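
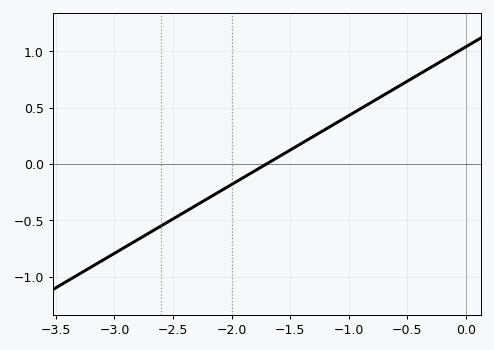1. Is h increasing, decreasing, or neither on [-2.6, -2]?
increasing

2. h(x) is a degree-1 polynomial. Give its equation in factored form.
y = 0.61(x + 1.7)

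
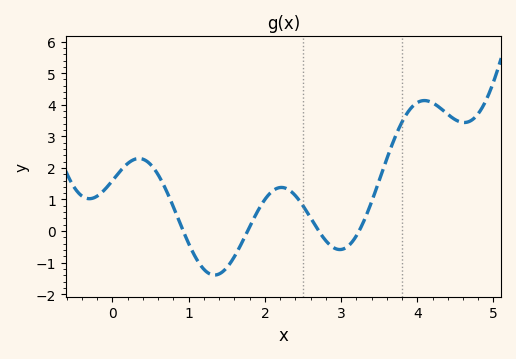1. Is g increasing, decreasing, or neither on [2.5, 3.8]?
neither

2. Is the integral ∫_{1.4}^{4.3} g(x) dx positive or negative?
positive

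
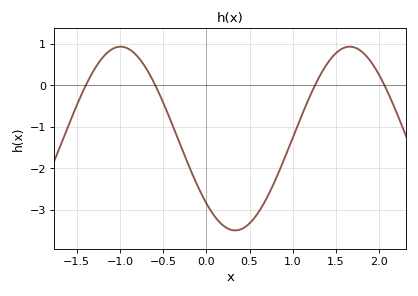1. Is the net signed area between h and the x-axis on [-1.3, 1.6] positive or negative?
negative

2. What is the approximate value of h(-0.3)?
-1.4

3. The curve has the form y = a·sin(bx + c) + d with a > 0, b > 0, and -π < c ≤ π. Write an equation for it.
y = 2.21sin(2.4x - 2.4) - 1.28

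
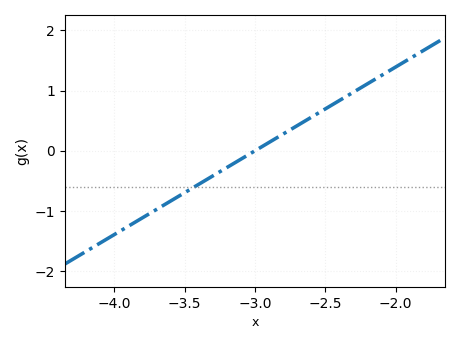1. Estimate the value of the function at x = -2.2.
1.1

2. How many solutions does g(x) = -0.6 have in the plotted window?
1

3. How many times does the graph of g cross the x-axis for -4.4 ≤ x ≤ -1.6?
1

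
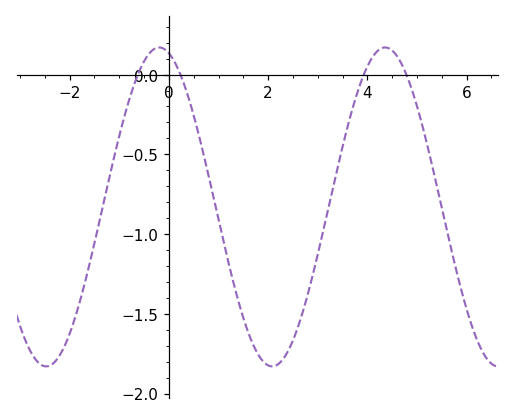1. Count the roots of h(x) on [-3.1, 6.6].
4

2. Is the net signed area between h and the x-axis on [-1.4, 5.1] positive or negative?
negative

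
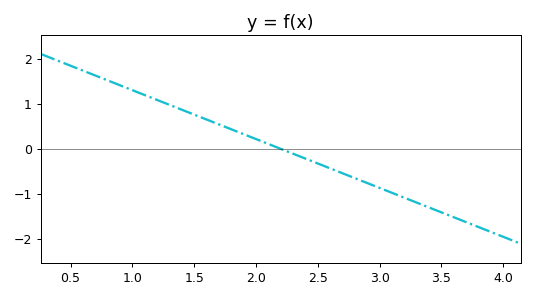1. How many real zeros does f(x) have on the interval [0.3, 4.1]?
1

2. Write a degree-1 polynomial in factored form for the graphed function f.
y = -1.09(x - 2.2)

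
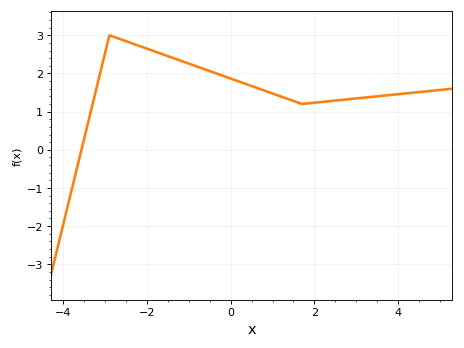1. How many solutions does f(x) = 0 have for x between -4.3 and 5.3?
1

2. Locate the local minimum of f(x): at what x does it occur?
1.8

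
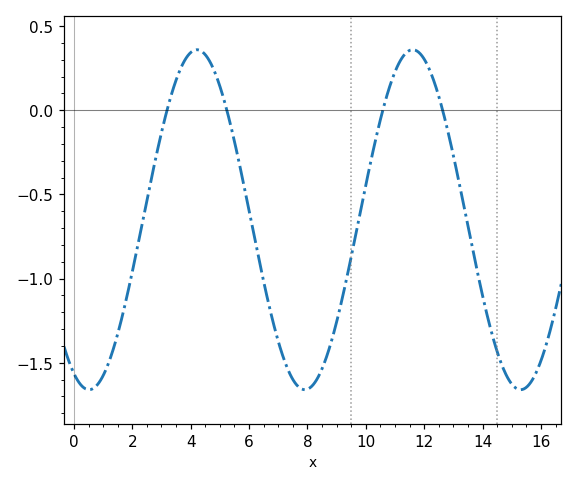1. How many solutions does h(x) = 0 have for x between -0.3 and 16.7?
4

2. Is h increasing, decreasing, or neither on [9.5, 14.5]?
neither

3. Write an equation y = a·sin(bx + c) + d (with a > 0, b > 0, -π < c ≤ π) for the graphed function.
y = 1.01sin(0.85x - 2.01) - 0.65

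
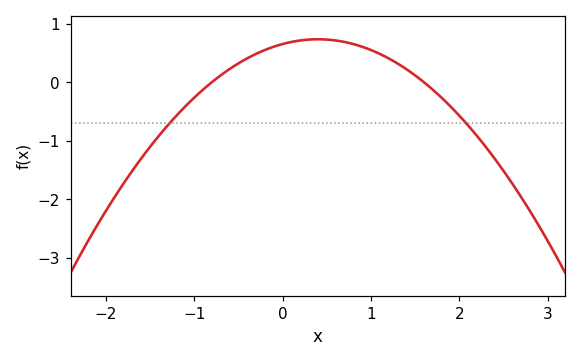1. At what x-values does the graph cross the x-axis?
-0.8, 1.6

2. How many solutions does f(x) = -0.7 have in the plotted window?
2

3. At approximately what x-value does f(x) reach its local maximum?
0.4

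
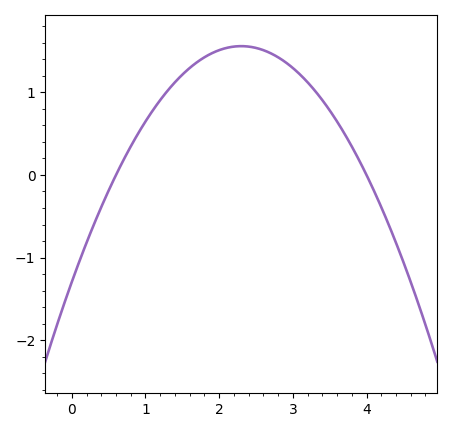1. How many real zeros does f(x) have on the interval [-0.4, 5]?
2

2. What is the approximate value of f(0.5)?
-0.189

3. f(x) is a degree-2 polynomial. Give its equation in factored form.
y = -0.54(x - 0.6)(x - 4)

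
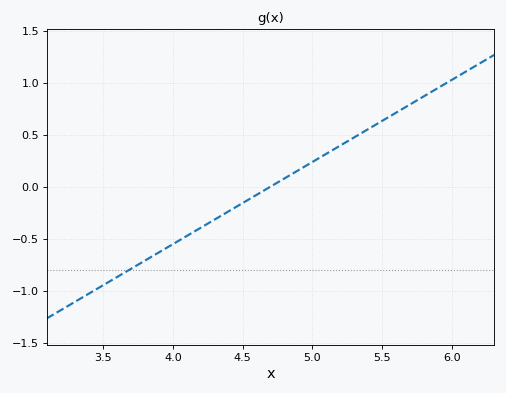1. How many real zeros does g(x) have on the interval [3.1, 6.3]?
1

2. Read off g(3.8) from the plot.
-0.7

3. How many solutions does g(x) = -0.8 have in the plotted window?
1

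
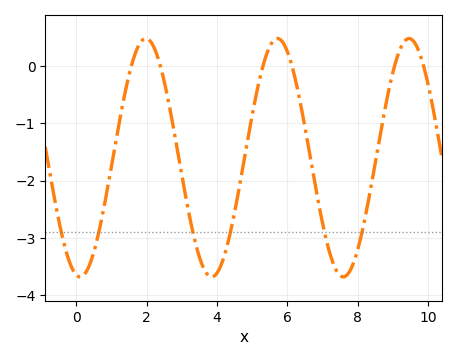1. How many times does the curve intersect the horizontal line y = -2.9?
6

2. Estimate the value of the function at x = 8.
-3.2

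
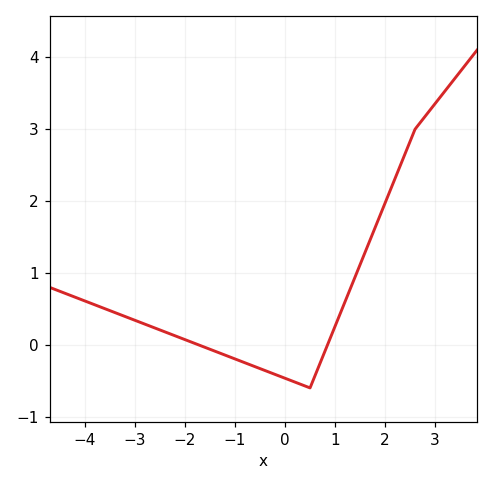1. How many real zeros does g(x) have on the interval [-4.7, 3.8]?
2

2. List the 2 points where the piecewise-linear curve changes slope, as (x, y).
(0.5, -0.6); (2.6, 3)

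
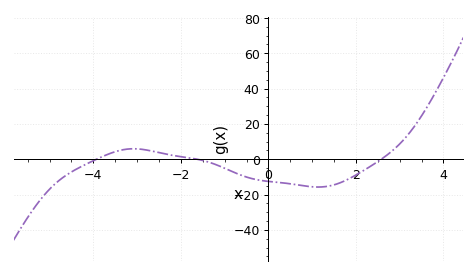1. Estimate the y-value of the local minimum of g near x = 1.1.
-16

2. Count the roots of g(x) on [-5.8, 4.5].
3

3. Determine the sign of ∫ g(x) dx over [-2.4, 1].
negative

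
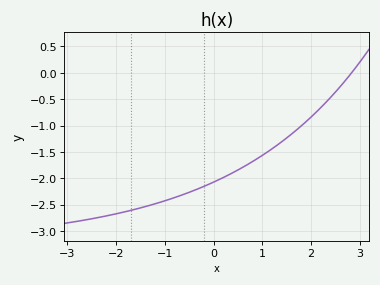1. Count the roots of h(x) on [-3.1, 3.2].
1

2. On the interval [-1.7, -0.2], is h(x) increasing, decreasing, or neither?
increasing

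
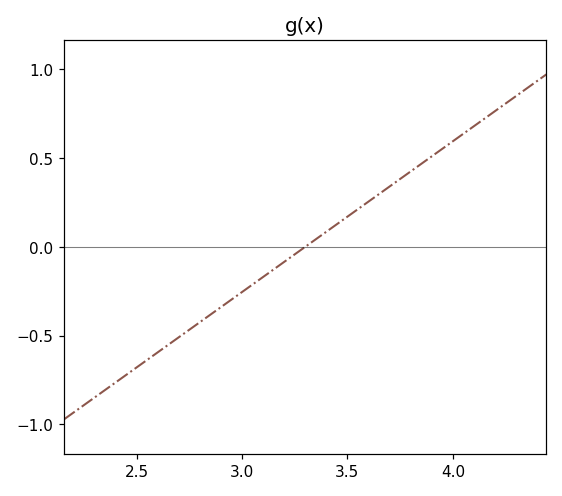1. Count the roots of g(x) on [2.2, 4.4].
1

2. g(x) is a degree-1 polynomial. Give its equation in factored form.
y = 0.85(x - 3.3)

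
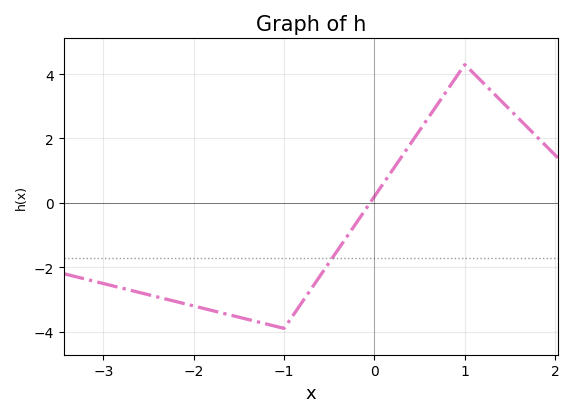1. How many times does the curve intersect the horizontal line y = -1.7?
1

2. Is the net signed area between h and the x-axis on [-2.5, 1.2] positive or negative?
negative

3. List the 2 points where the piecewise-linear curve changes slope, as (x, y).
(-1, -3.9); (1, 4.3)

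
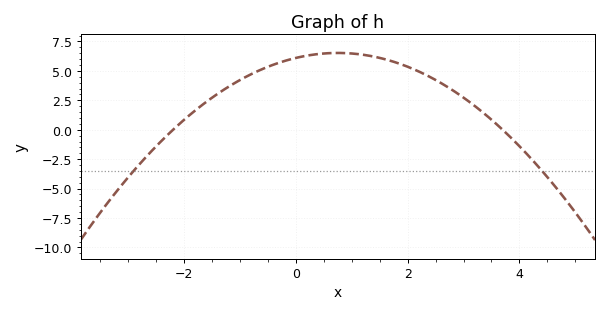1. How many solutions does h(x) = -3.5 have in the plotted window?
2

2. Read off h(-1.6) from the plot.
2.4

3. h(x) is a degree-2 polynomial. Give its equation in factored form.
y = -0.75(x + 2.2)(x - 3.7)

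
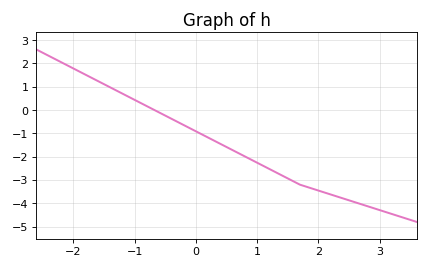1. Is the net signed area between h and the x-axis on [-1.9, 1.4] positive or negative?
negative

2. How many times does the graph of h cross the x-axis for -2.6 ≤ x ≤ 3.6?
1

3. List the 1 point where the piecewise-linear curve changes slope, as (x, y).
(1.7, -3.2)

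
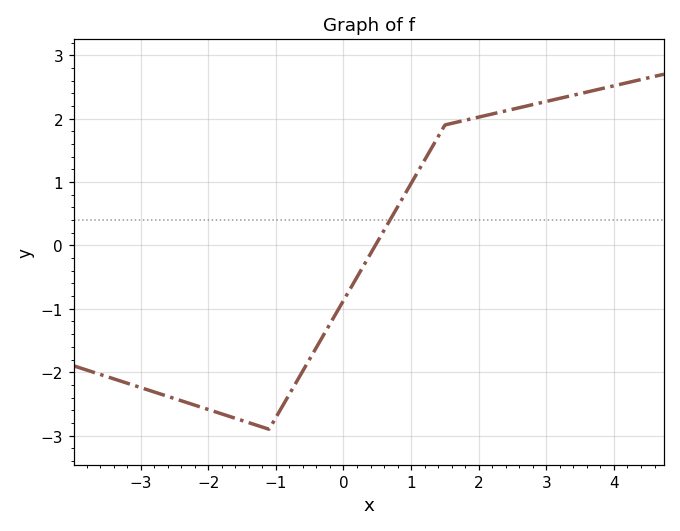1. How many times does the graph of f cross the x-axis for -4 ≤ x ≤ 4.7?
1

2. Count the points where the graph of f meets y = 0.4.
1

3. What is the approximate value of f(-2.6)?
-2.38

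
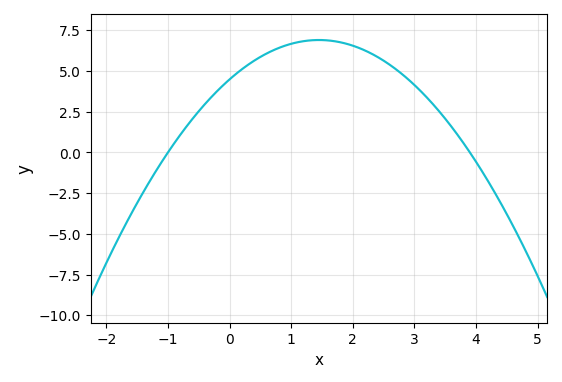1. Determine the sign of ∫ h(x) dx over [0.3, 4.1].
positive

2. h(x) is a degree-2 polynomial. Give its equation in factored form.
y = -1.15(x + 1)(x - 3.9)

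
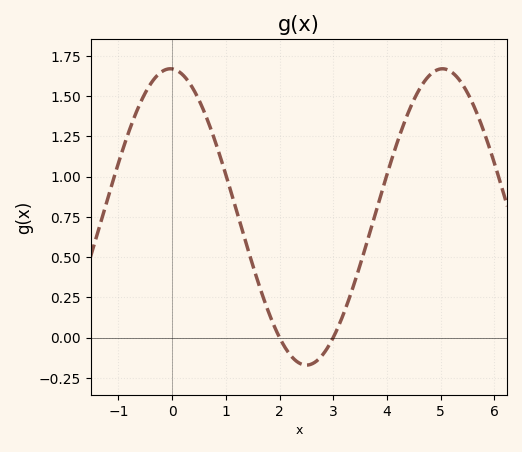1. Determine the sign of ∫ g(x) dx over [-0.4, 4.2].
positive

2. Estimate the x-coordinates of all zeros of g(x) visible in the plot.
2, 3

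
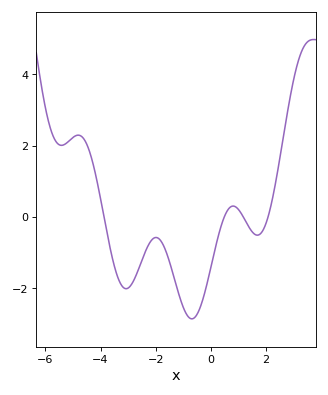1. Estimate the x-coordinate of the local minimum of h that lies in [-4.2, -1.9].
-3.07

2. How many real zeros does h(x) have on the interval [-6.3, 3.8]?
4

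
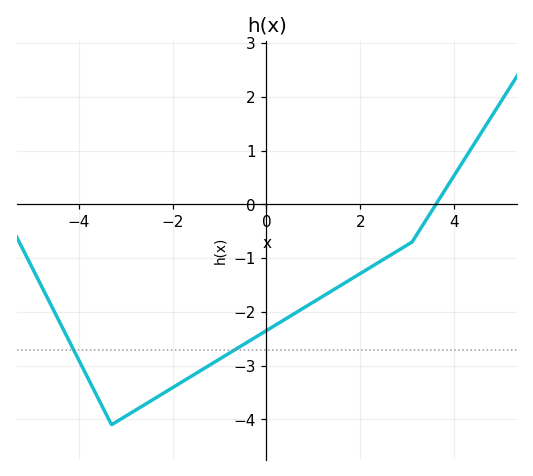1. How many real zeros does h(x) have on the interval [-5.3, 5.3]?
1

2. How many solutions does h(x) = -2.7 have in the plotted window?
2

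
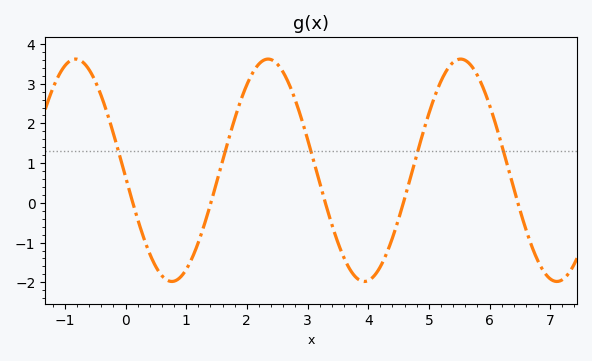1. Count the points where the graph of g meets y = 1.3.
5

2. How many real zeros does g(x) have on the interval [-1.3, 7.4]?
5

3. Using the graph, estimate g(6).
2.46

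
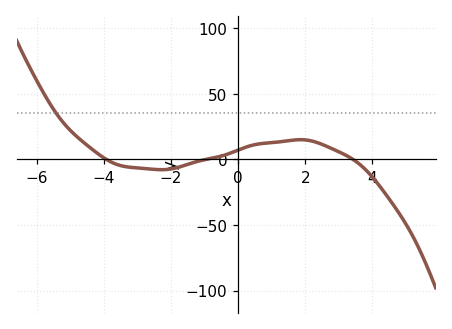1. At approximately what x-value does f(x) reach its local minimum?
-2.28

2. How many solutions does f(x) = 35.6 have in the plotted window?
1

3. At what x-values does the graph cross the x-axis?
-3.93, -0.943, 3.42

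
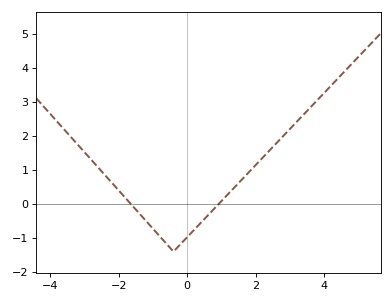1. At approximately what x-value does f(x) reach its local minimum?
-0.4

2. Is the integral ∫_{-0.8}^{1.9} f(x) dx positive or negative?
negative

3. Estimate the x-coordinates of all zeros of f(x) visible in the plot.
-1.6, 1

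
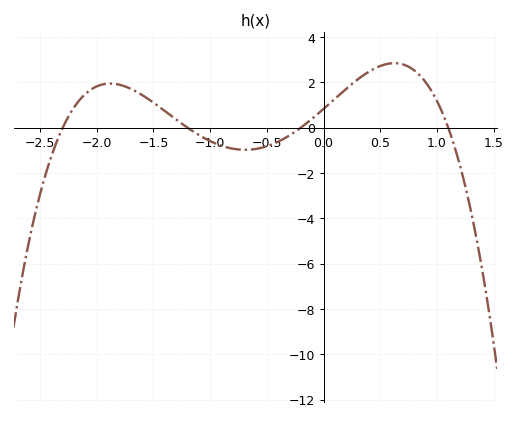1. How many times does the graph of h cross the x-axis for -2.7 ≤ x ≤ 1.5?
4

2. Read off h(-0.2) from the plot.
0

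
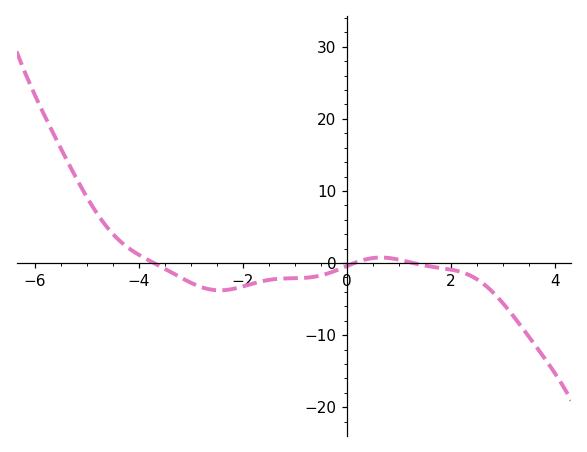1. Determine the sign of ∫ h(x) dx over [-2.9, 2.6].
negative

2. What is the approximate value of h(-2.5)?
-3.77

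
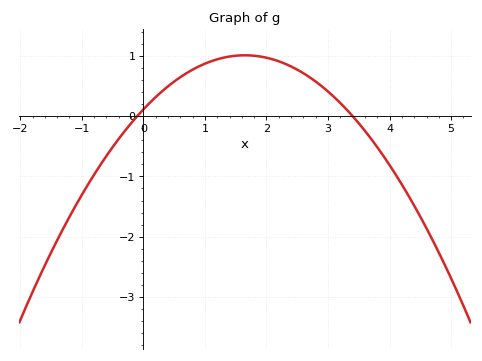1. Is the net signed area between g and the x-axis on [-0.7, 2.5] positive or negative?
positive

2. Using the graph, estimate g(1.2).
0.944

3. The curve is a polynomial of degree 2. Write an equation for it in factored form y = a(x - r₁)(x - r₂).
y = -0.33(x + 0.1)(x - 3.4)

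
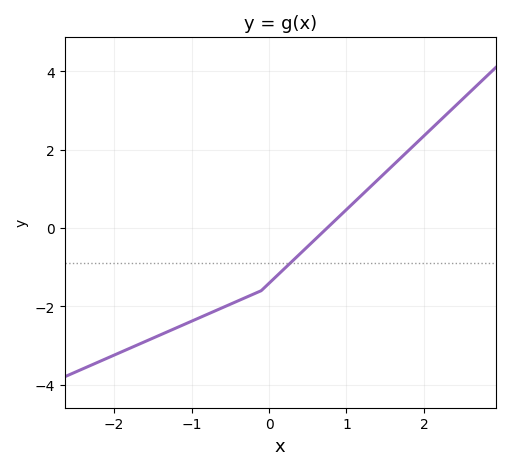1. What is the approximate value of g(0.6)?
-0.2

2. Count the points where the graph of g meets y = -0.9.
1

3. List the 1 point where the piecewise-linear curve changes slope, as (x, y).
(-0.1, -1.6)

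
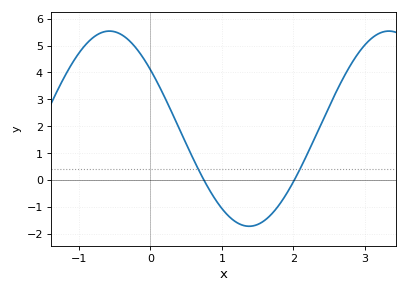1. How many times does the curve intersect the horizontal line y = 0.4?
2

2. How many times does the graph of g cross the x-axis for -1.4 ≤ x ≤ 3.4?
2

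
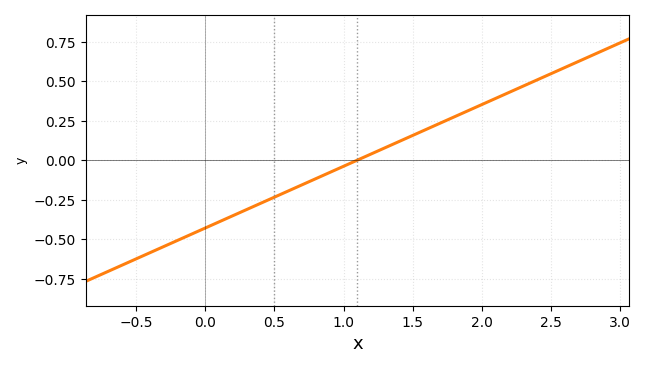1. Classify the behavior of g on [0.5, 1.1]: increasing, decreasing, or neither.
increasing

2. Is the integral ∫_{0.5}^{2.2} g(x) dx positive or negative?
positive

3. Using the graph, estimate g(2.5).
0.546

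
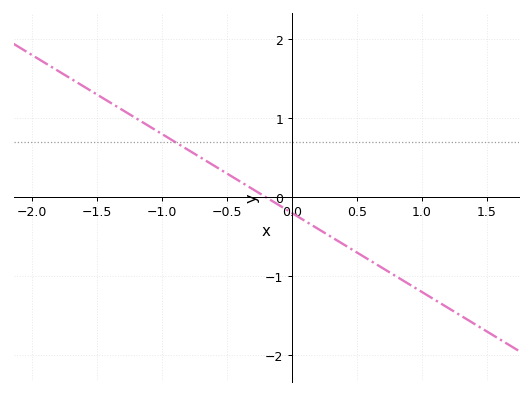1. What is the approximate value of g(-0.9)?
0.7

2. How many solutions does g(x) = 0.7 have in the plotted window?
1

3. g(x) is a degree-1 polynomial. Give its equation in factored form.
y = -1(x + 0.2)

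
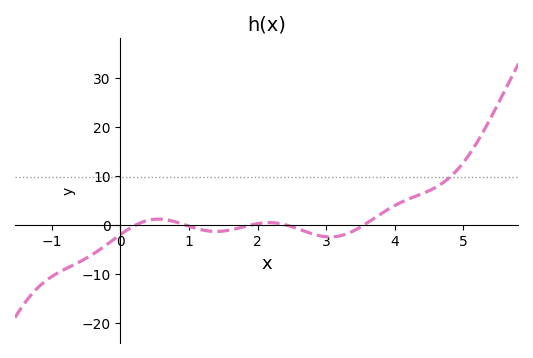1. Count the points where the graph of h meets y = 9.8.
1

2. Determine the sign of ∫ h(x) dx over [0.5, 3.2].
negative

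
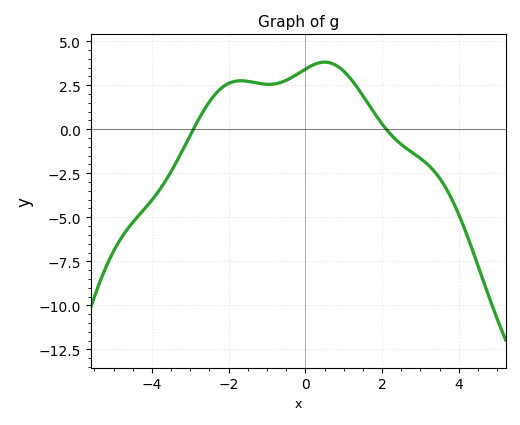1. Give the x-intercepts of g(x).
-2.92, 2.11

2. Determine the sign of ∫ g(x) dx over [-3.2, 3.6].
positive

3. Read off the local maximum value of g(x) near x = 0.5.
3.8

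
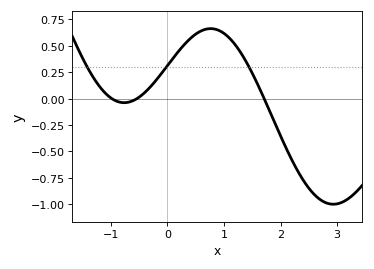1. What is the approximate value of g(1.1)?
0.571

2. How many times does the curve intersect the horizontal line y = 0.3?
3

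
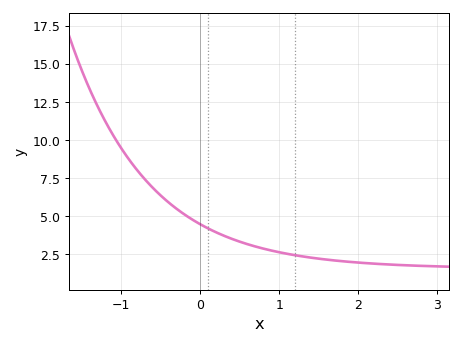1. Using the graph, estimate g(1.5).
2.2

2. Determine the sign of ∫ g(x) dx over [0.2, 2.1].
positive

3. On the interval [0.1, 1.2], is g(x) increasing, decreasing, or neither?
decreasing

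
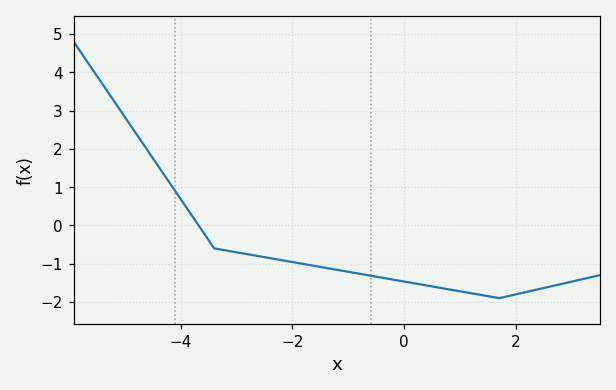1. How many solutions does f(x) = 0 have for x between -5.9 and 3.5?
1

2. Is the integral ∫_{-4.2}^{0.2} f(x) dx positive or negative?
negative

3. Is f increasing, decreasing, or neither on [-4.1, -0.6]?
decreasing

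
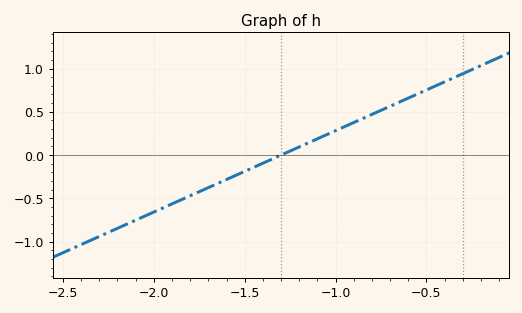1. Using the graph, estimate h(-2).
-0.658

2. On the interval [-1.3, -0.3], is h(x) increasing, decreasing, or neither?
increasing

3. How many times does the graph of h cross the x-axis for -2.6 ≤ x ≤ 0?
1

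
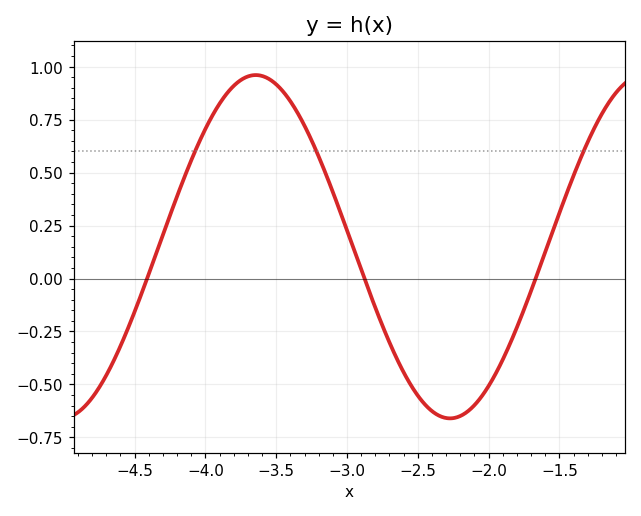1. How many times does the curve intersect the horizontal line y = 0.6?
3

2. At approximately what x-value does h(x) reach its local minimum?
-2.27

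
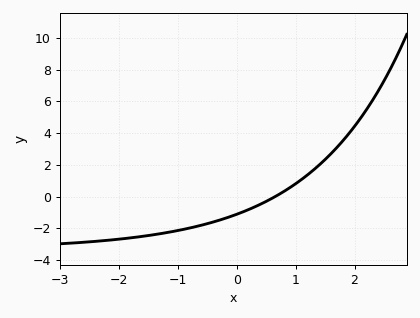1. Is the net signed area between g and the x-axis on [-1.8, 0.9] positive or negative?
negative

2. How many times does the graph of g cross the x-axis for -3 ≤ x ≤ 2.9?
1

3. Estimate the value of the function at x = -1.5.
-2.4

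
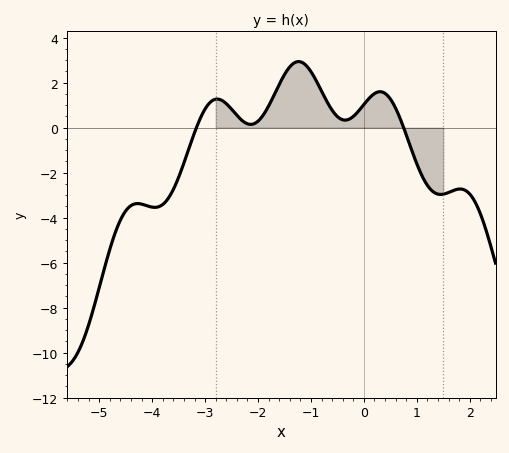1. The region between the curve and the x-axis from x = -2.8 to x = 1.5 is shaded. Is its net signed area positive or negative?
positive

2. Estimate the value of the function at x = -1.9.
0.565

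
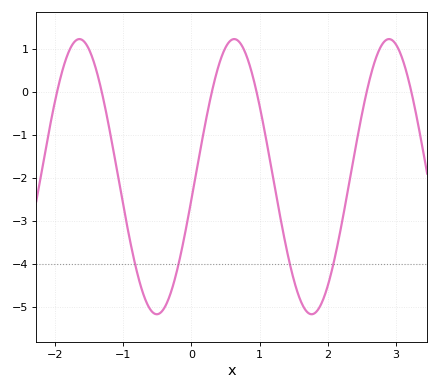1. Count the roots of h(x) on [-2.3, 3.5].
6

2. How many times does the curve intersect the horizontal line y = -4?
4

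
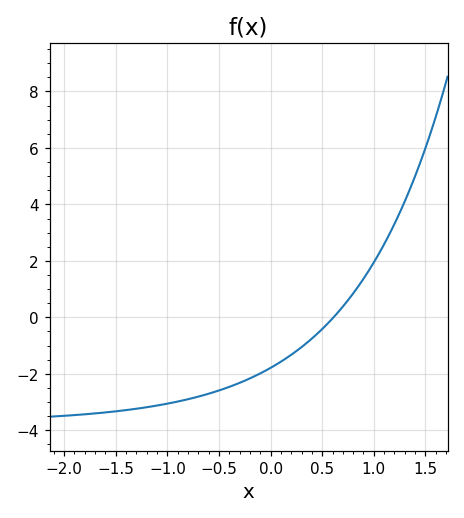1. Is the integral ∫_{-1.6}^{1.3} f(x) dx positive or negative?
negative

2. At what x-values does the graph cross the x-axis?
0.61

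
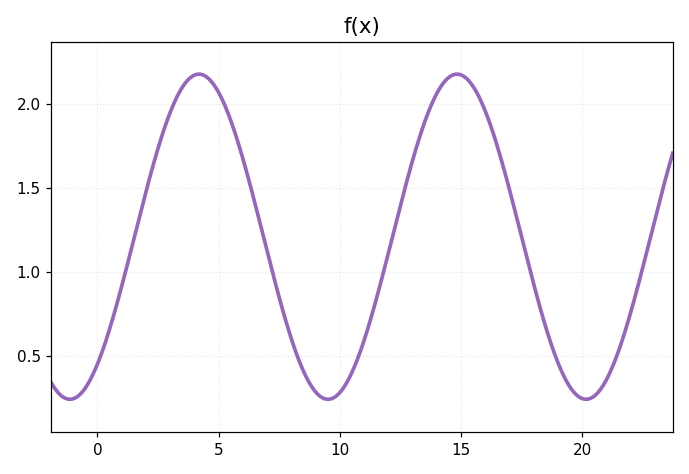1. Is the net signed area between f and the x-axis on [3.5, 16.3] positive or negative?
positive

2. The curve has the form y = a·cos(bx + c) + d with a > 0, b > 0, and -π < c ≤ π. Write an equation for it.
y = 0.97cos(0.59x - 2.5) + 1.21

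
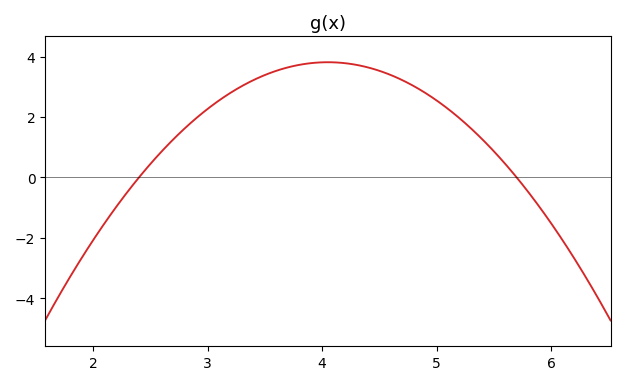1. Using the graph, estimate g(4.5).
3.6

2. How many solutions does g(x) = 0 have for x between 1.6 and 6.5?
2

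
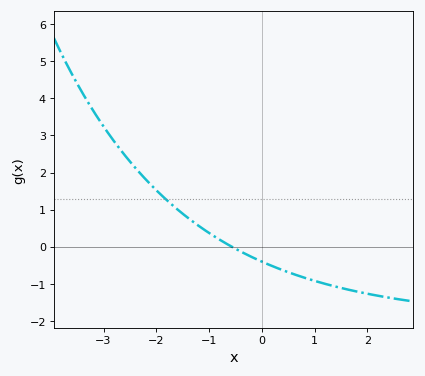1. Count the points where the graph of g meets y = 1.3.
1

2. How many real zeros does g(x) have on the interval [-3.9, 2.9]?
1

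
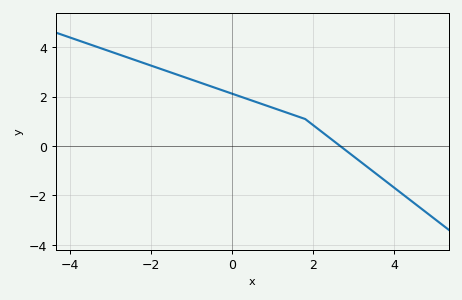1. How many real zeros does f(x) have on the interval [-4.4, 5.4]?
1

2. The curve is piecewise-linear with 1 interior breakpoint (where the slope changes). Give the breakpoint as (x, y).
(1.8, 1.1)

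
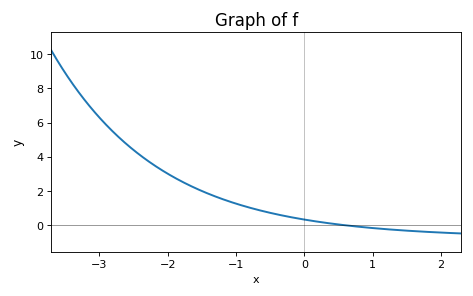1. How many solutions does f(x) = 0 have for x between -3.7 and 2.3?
1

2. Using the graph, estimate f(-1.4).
1.8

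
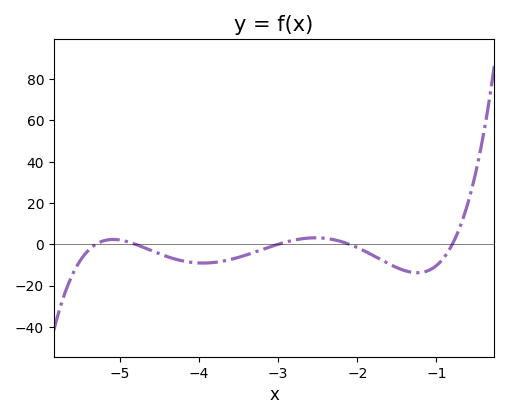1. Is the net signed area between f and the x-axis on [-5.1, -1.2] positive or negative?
negative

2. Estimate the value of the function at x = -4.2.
-8.09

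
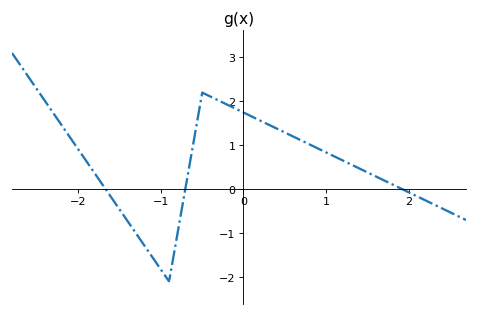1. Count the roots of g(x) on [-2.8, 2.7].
3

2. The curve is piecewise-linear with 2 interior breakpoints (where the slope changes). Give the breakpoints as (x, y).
(-0.9, -2.1); (-0.5, 2.2)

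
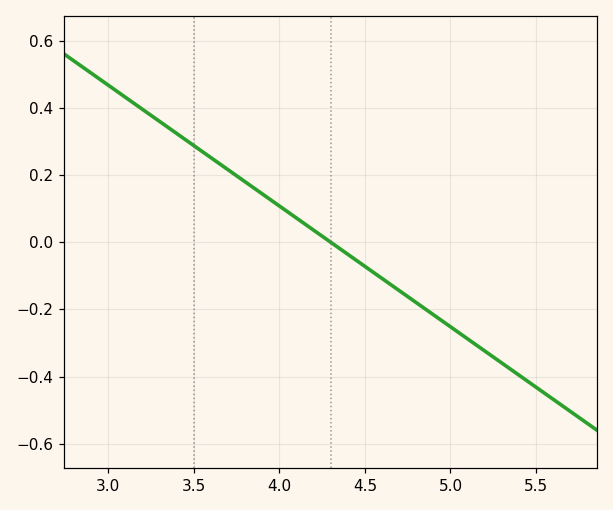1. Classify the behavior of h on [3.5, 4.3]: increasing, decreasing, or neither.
decreasing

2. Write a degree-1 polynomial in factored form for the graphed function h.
y = -0.36(x - 4.3)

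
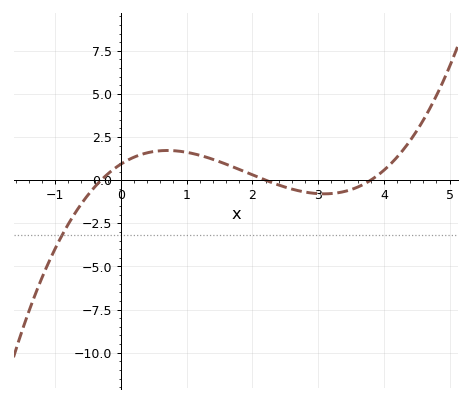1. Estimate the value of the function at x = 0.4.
1.59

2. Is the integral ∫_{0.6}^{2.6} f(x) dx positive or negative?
positive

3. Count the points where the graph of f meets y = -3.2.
1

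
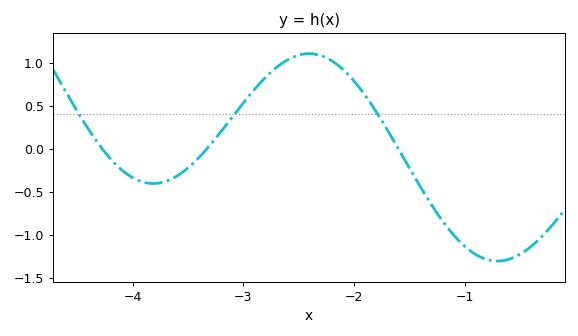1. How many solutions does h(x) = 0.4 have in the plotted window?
3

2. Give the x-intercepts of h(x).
-4.27, -3.33, -1.6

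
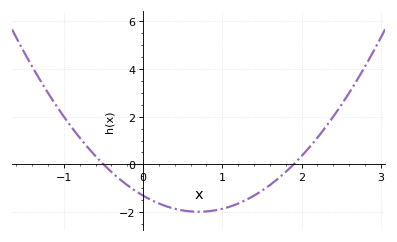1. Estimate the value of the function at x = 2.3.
1.55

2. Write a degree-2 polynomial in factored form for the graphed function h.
y = 1.38(x + 0.5)(x - 1.9)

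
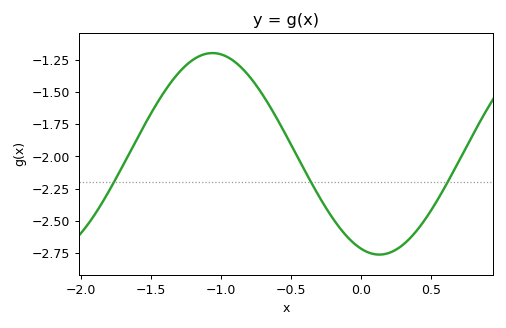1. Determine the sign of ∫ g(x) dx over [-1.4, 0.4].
negative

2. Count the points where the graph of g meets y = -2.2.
3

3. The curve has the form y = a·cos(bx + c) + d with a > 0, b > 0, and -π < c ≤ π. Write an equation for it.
y = 0.78cos(2.64x + 2.8) - 1.98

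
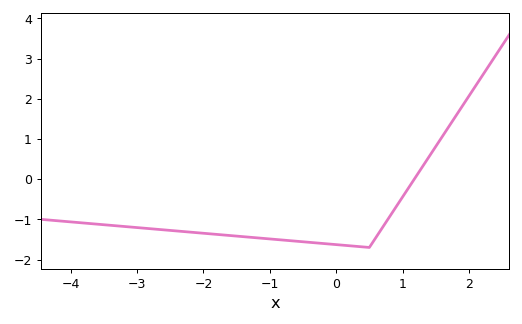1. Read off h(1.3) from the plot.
0.3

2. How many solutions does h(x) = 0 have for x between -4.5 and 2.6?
1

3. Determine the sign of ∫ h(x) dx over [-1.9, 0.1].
negative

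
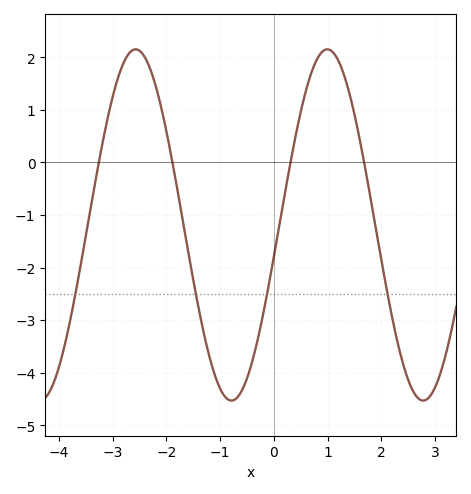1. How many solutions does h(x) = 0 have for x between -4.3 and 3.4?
4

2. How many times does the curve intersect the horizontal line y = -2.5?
4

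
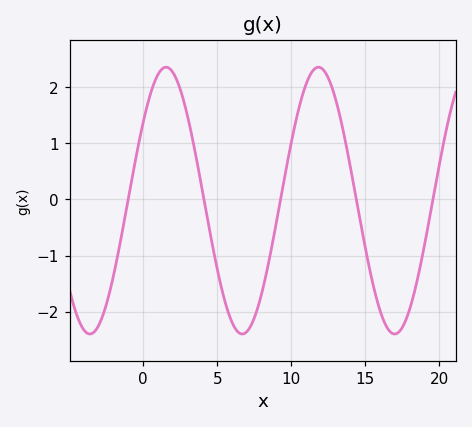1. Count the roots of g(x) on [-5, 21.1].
5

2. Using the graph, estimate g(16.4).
-2.25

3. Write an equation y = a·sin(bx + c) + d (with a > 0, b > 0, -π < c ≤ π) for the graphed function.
y = 2.38sin(0.61x + 0.63) - 0.02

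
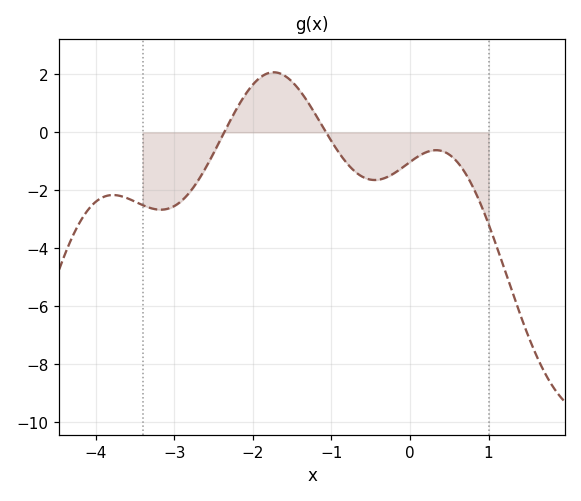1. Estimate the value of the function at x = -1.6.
1.96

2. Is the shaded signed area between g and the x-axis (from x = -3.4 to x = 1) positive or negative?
negative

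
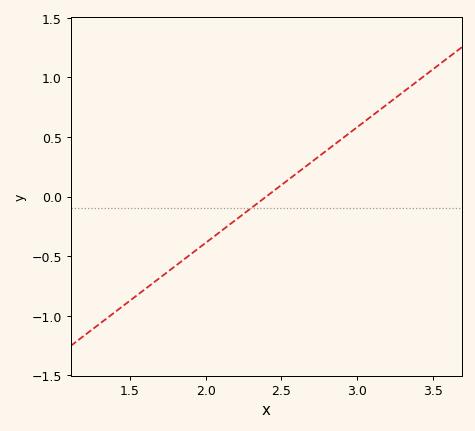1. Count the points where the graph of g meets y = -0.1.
1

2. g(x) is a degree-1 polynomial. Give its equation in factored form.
y = 0.97(x - 2.4)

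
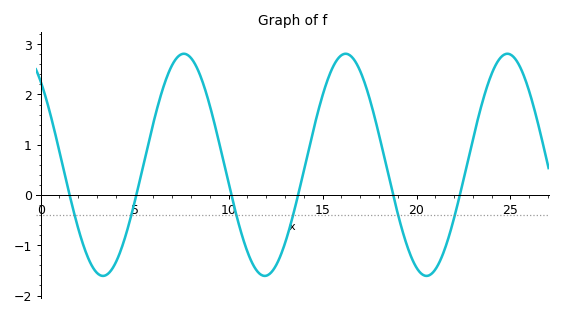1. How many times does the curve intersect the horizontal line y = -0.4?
6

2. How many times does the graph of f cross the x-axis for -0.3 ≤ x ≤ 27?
6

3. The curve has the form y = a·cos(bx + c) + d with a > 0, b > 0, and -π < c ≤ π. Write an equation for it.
y = 2.21cos(0.73x + 0.72) + 0.6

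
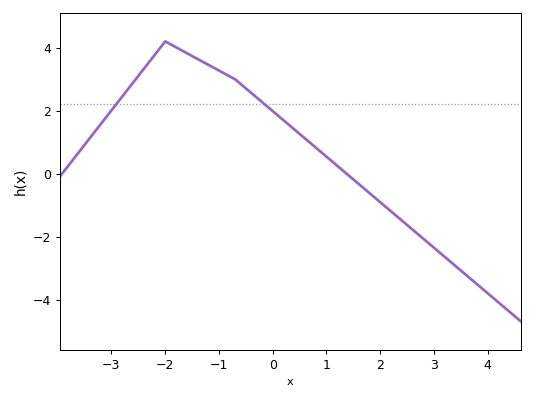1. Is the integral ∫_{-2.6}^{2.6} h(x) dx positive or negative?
positive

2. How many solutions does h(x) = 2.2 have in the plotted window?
2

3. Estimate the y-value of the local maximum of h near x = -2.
4.2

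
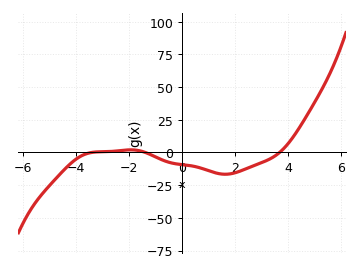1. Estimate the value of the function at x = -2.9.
0.594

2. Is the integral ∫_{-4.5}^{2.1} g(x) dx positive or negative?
negative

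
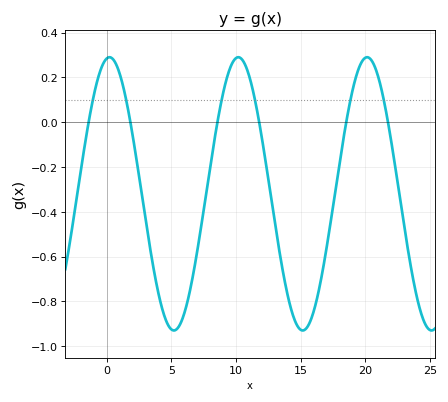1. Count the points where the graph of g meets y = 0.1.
6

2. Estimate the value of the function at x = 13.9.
-0.746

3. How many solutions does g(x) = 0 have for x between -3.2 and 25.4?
6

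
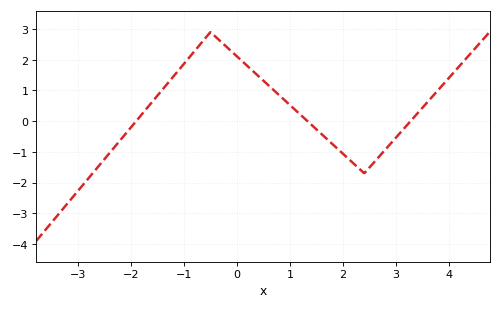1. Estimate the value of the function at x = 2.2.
-1.38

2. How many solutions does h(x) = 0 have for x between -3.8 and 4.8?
3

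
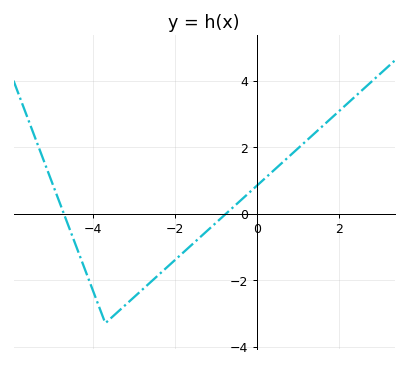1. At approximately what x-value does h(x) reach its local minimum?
-3.7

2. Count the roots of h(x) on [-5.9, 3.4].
2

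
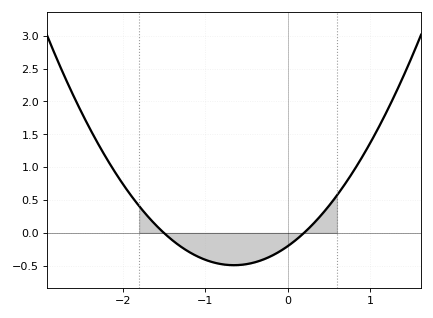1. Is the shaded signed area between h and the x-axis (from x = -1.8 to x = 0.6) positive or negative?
negative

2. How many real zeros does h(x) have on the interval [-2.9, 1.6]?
2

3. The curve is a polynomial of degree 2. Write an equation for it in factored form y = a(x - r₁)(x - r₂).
y = 0.68(x + 1.5)(x - 0.2)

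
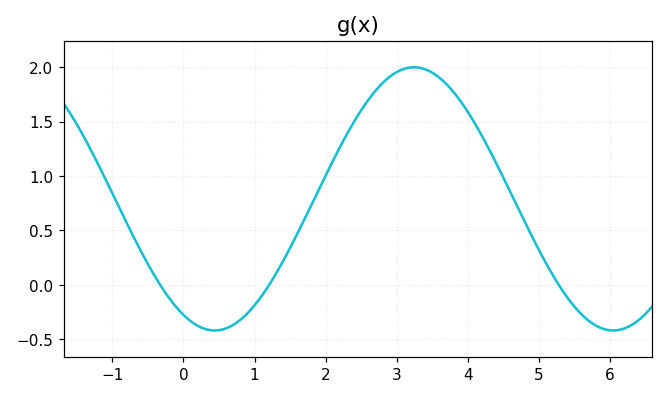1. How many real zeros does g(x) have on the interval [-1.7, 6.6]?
3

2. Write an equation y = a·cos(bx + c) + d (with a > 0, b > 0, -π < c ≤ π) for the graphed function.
y = 1.21cos(1.1x + 2.7) + 0.79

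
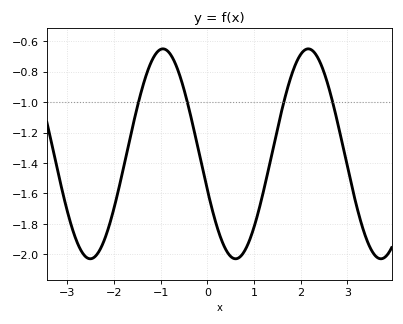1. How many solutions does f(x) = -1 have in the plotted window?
4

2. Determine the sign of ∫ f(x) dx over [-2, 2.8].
negative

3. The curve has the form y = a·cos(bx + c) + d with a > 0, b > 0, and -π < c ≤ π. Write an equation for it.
y = 0.69cos(2x + 1.9) - 1.34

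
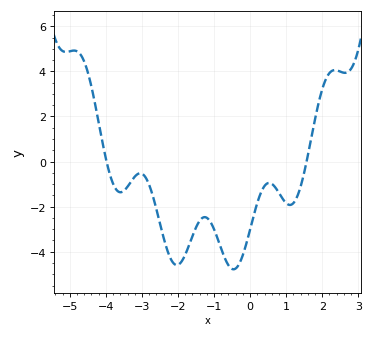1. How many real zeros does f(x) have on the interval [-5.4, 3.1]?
2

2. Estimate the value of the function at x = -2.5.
-2.75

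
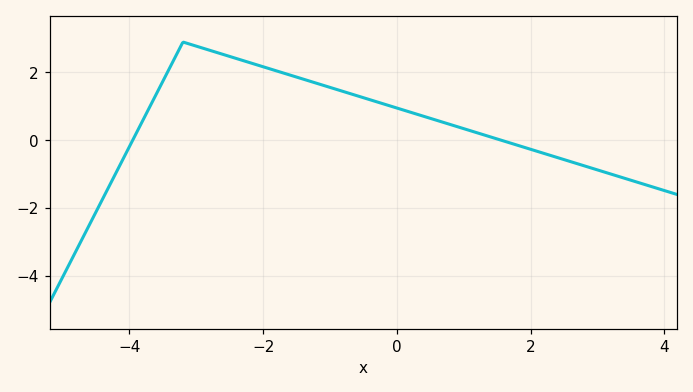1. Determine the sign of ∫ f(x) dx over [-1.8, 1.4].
positive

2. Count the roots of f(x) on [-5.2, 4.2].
2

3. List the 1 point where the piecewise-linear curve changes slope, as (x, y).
(-3.2, 2.9)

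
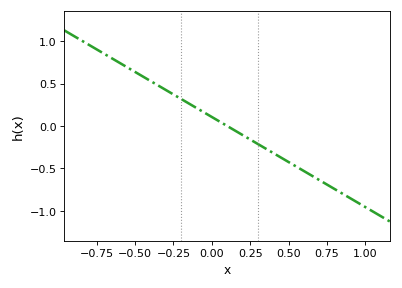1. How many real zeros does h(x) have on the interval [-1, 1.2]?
1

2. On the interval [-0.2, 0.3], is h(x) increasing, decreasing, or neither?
decreasing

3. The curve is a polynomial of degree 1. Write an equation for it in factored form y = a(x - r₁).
y = -1.06(x - 0.1)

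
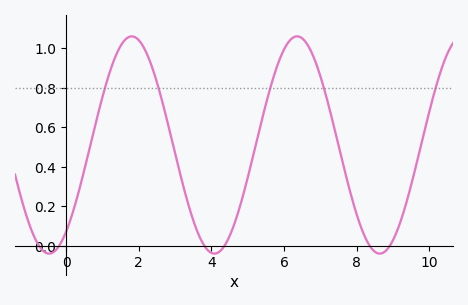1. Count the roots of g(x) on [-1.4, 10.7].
6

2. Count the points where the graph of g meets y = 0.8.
5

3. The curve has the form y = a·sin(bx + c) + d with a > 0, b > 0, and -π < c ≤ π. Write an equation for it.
y = 0.55sin(1.4x - 0.92) + 0.51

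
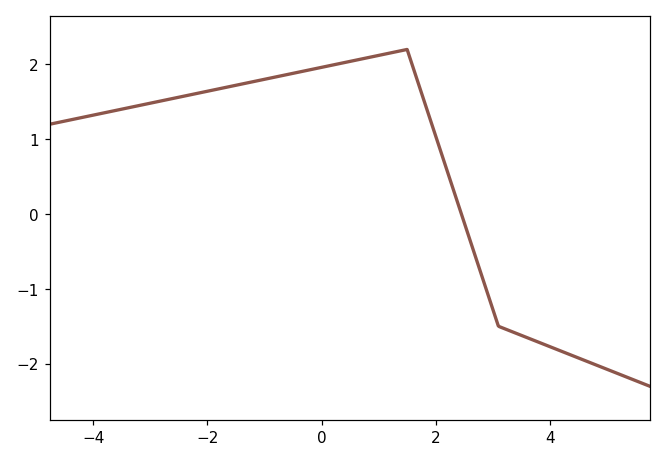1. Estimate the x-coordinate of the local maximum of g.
1.5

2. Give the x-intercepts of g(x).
2.45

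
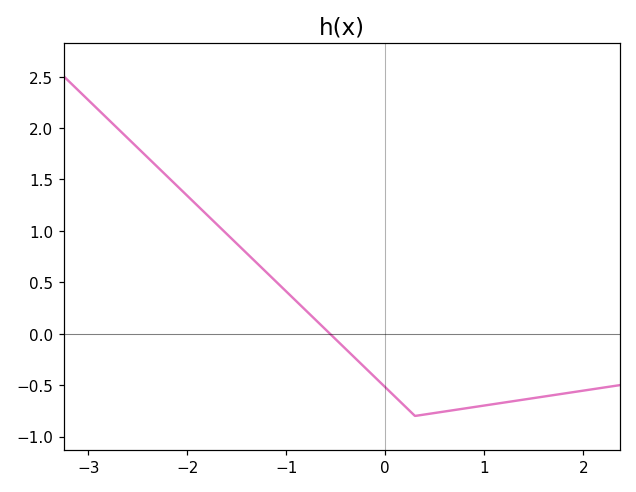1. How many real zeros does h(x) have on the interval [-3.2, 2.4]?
1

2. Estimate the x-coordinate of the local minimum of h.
0.302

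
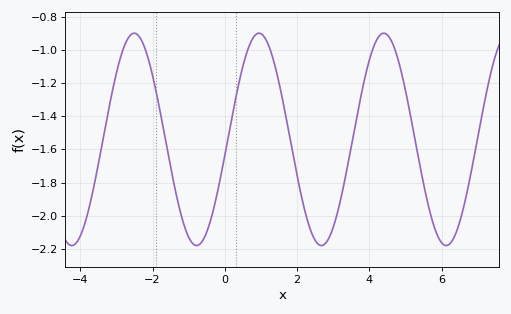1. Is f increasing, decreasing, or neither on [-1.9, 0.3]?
neither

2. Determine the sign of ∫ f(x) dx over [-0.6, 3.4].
negative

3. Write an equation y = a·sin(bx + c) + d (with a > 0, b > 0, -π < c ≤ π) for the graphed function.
y = 0.64sin(1.8x - 0.15) - 1.54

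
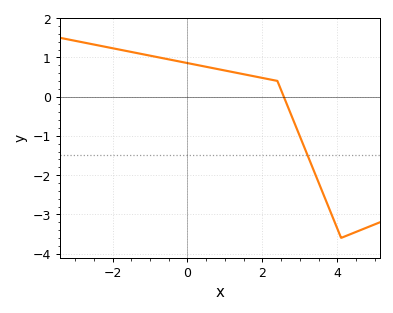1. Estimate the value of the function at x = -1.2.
1.1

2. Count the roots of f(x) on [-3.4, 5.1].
1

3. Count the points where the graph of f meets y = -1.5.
1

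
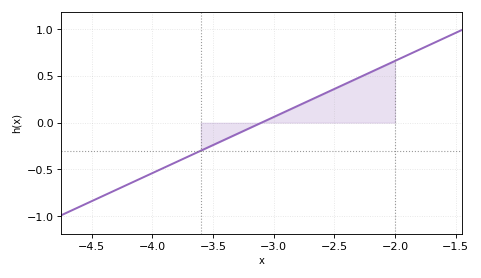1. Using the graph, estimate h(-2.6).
0.3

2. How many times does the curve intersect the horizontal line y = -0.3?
1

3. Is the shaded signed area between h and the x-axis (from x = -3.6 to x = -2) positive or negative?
positive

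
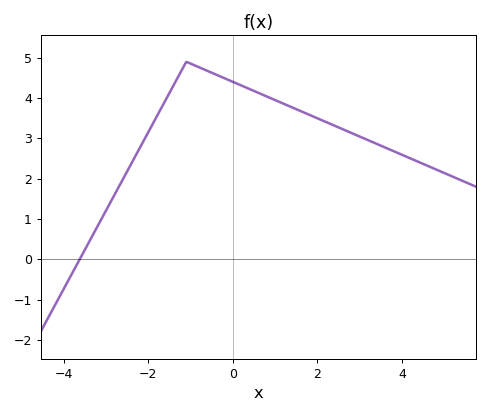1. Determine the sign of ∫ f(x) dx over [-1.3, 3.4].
positive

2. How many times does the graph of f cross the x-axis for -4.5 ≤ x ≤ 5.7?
1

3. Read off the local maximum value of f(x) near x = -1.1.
4.9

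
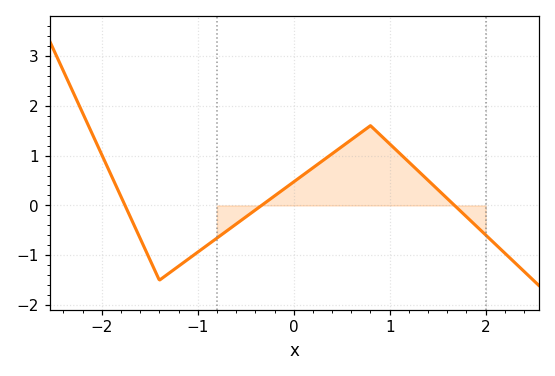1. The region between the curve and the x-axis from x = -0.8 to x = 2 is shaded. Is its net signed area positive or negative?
positive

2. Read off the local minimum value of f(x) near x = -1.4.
-1.5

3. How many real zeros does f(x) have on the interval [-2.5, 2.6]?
3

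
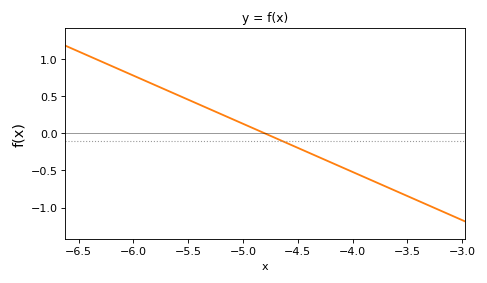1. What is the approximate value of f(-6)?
0.8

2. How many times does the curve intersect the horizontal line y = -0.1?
1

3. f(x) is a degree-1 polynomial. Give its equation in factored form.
y = -0.65(x + 4.8)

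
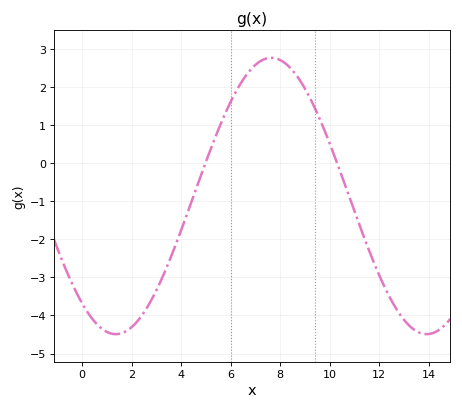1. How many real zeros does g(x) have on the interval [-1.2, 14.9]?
2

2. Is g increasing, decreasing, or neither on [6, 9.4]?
neither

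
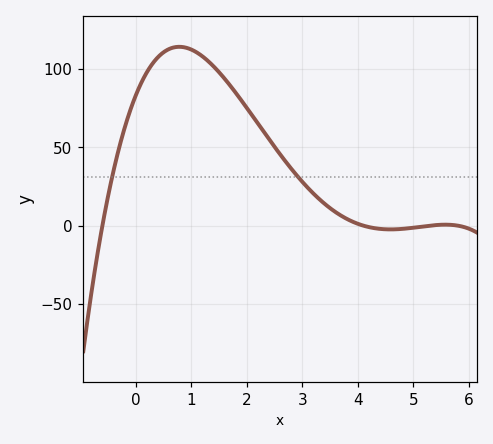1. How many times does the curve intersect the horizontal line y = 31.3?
2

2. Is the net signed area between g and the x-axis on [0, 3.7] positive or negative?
positive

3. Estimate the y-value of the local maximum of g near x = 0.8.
114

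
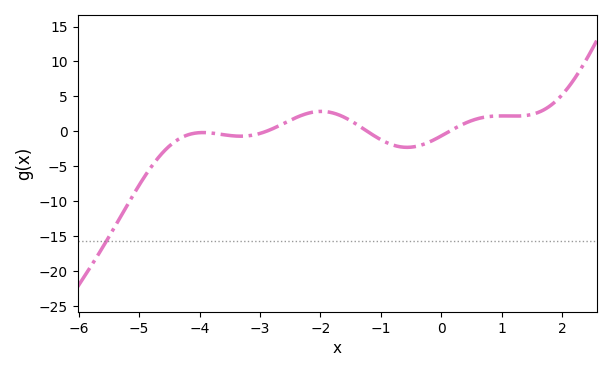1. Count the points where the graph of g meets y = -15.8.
1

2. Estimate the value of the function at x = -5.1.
-9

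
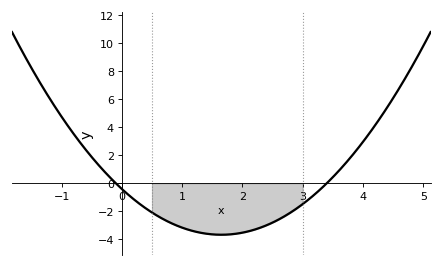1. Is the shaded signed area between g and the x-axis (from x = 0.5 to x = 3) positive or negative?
negative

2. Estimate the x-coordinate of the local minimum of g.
1.65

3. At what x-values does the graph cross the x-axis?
-0.1, 3.4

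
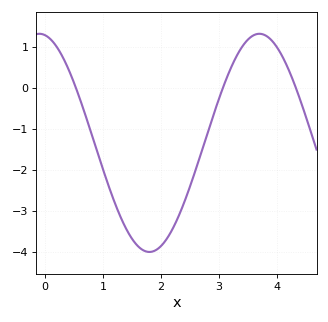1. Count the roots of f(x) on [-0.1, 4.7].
3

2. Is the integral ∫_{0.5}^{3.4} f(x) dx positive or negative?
negative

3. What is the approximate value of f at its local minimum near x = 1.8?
-3.99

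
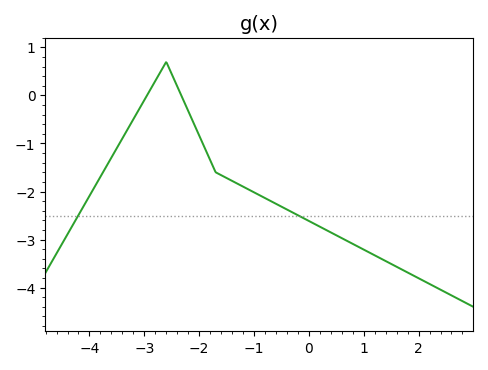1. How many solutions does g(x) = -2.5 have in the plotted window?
2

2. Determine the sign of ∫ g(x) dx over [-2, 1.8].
negative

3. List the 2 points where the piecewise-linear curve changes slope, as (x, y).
(-2.6, 0.7); (-1.7, -1.6)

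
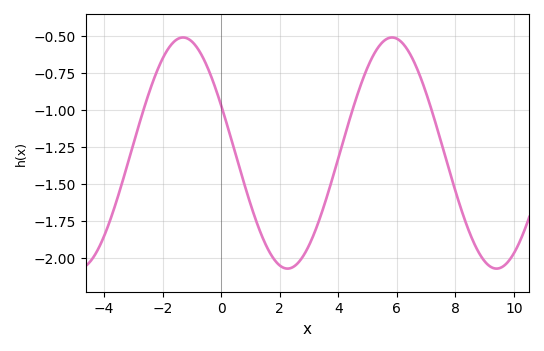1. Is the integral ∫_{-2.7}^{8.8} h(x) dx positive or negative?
negative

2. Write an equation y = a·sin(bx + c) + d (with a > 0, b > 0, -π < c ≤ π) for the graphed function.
y = 0.78sin(0.88x + 2.7) - 1.29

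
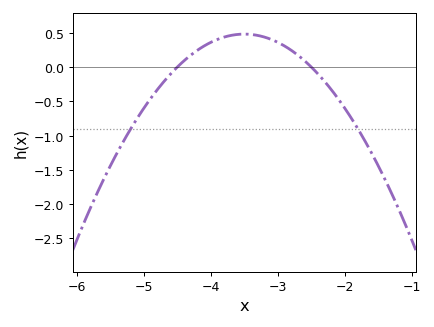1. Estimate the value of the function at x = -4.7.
-0.211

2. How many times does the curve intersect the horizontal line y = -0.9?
2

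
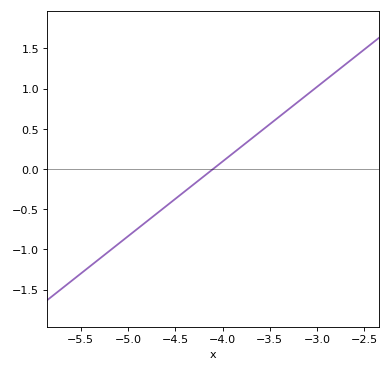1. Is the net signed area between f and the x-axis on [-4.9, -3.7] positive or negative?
negative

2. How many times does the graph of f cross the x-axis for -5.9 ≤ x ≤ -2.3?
1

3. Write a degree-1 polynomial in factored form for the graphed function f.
y = 0.93(x + 4.1)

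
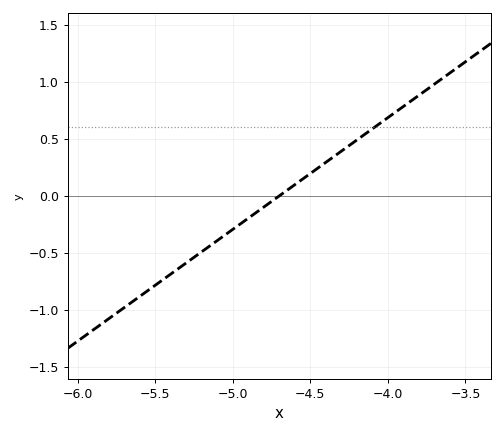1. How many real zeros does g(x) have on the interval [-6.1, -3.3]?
1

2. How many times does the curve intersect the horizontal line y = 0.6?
1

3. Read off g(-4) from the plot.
0.686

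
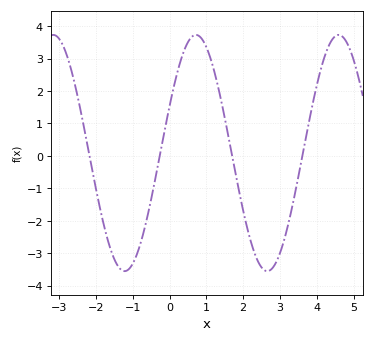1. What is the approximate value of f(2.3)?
-3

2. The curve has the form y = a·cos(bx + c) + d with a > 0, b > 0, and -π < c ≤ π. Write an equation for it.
y = 3.64cos(1.6x - 1.2) + 0.09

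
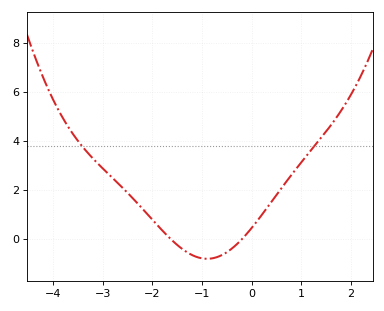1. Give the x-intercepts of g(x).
-1.62, -0.2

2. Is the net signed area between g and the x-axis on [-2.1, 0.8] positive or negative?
positive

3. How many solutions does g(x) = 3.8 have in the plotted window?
2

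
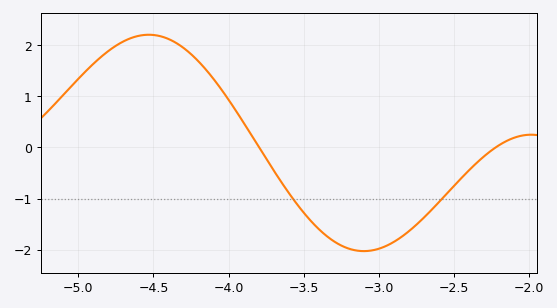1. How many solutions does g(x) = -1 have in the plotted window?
2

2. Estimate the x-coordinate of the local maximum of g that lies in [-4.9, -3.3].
-4.53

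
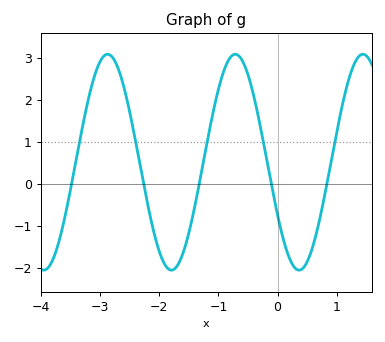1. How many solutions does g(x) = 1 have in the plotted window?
5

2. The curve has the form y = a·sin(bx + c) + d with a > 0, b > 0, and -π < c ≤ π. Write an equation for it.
y = 2.57sin(2.91x - 2.63) + 0.52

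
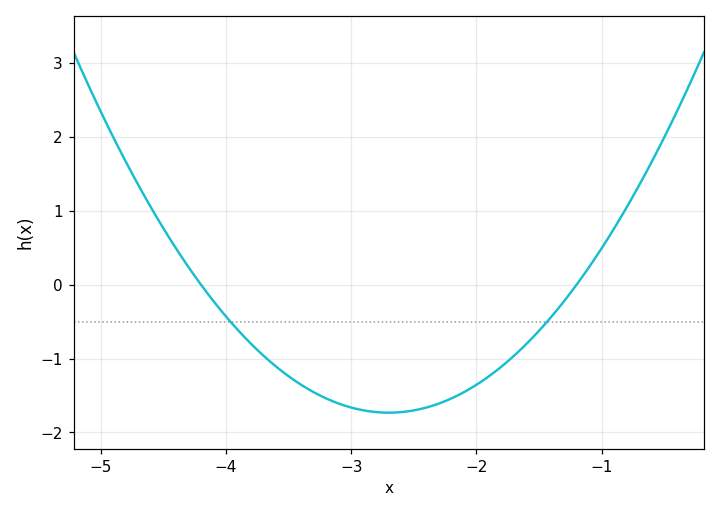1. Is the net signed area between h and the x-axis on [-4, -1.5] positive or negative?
negative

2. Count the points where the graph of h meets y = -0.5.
2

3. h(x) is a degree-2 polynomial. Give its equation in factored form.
y = 0.77(x + 4.2)(x + 1.2)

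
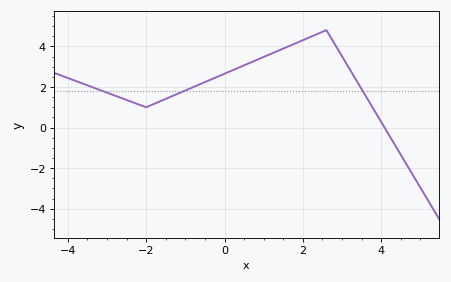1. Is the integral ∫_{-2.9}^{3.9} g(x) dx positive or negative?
positive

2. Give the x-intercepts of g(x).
4.08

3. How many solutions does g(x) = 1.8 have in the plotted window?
3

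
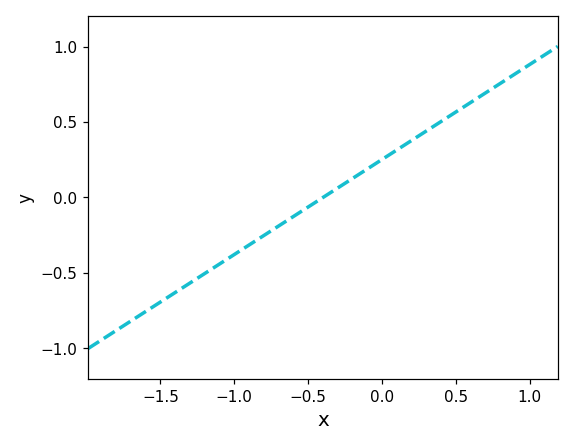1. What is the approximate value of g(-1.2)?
-0.5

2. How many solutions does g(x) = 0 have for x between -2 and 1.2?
1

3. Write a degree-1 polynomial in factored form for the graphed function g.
y = 0.63(x + 0.4)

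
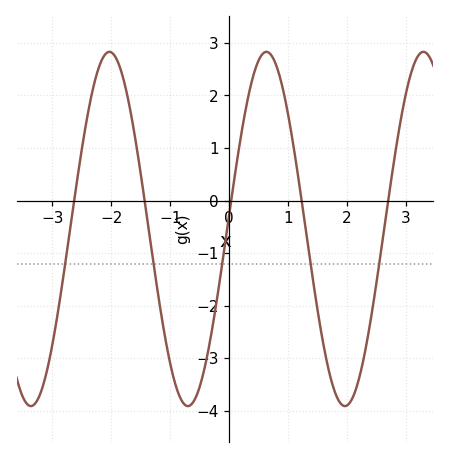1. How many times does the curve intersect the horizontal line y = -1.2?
5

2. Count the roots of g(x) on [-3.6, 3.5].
5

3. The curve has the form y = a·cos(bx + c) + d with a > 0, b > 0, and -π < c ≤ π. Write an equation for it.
y = 3.37cos(2.4x - 1.5) - 0.54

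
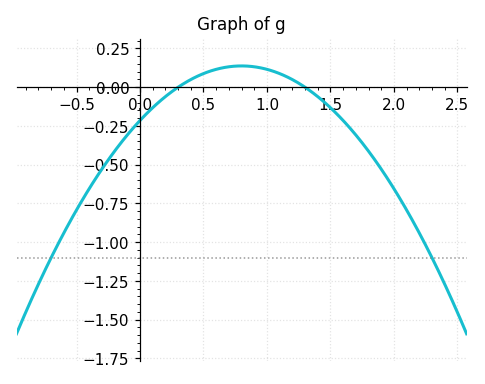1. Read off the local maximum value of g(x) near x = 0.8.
0.138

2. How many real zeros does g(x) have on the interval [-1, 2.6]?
2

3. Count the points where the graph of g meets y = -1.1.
2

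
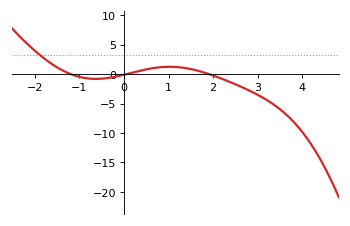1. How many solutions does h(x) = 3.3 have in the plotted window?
1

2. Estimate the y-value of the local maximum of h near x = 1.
1.26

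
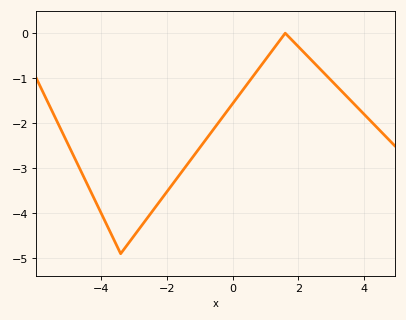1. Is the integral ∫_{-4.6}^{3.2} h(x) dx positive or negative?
negative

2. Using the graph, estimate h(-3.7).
-4.4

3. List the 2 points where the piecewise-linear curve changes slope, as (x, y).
(-3.4, -4.9); (1.6, 0)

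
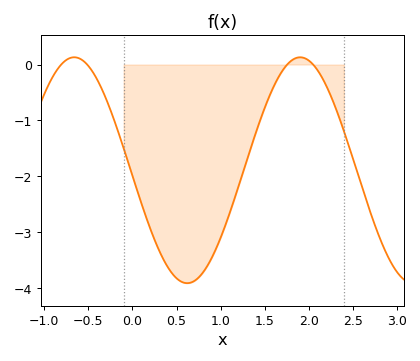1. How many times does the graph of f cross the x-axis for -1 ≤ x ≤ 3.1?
4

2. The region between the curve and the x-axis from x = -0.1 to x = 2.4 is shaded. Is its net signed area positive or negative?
negative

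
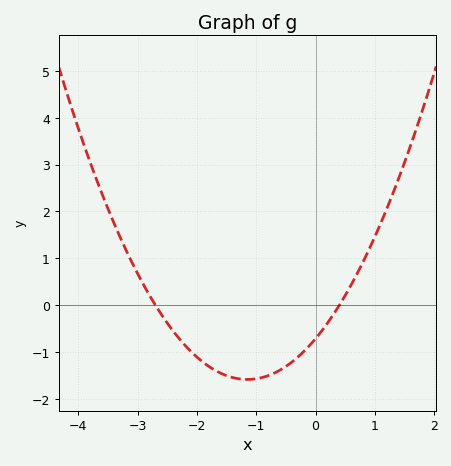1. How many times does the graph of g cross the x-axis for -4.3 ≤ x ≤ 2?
2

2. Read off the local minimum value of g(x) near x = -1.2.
-1.6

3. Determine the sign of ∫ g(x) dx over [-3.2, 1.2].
negative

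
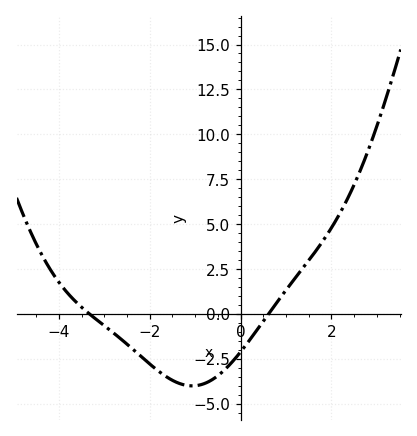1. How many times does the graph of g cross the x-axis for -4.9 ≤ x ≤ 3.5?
2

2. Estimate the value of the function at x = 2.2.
5.66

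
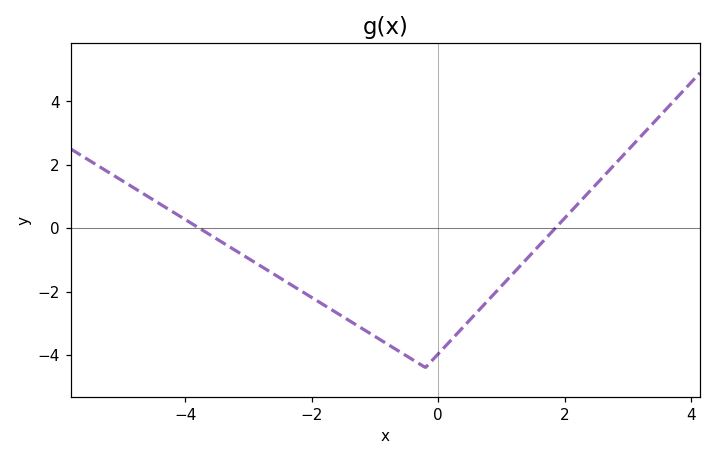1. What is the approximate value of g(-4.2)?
0.6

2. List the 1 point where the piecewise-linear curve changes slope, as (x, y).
(-0.2, -4.4)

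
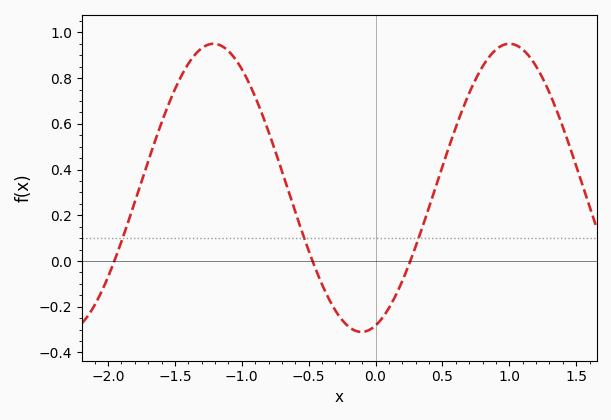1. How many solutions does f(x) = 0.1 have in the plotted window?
3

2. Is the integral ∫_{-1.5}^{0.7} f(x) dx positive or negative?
positive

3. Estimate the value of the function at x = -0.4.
-0.102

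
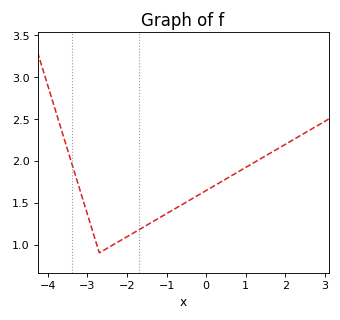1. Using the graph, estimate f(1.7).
2.11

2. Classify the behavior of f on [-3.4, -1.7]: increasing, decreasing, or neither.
neither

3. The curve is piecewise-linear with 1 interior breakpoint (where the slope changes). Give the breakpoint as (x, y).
(-2.7, 0.9)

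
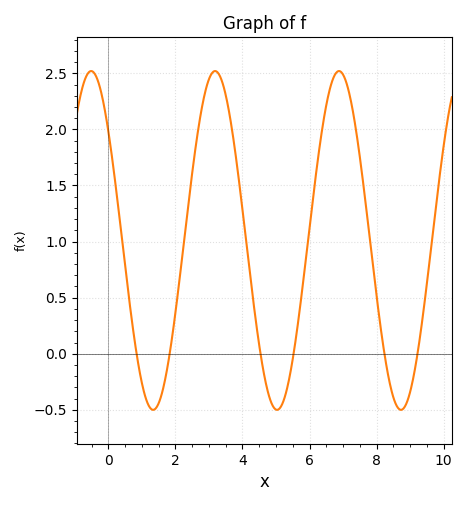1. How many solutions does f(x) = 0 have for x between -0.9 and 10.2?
6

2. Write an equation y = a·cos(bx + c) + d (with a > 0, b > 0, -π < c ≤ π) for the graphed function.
y = 1.51cos(1.7x + 0.87) + 1.01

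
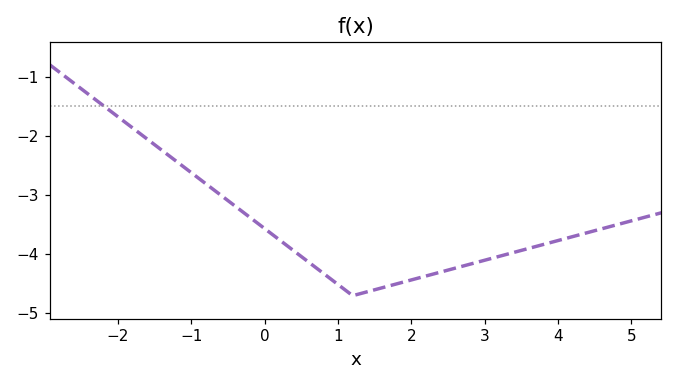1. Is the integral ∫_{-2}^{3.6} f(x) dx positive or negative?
negative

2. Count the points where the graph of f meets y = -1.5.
1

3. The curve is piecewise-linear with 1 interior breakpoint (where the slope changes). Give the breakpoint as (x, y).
(1.2, -4.7)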